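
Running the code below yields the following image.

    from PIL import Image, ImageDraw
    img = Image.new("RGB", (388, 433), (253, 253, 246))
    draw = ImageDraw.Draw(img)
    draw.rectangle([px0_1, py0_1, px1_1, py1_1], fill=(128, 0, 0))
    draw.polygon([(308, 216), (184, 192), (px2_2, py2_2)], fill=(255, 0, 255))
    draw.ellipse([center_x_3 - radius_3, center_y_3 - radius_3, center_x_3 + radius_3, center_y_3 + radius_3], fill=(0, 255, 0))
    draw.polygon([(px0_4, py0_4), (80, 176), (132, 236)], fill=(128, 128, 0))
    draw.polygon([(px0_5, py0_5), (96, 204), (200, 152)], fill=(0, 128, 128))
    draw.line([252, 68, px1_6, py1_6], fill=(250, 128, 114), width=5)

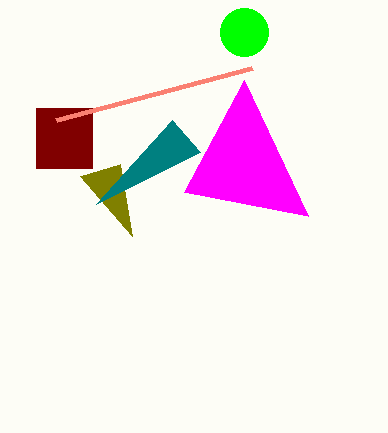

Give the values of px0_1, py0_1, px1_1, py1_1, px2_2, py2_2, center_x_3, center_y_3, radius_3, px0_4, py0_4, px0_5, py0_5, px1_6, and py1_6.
px0_1 = 36; py0_1 = 108; px1_1 = 92; py1_1 = 168; px2_2 = 244; py2_2 = 80; center_x_3 = 244; center_y_3 = 32; radius_3 = 24; px0_4 = 120; py0_4 = 164; px0_5 = 172; py0_5 = 120; px1_6 = 56; py1_6 = 120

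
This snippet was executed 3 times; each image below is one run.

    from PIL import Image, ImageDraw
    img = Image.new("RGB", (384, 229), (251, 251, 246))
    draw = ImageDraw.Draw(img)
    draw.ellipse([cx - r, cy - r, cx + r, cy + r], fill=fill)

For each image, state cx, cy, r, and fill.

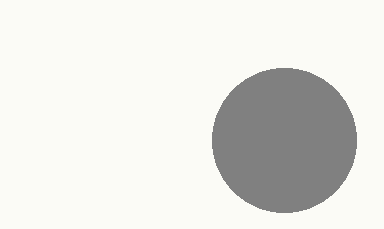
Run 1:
cx = 284, cy = 140, r = 72, fill = 'gray'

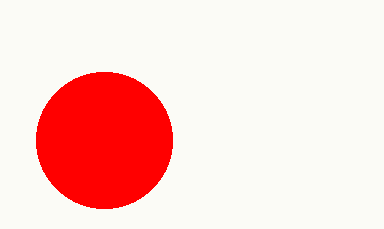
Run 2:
cx = 104
cy = 140
r = 68
fill = 'red'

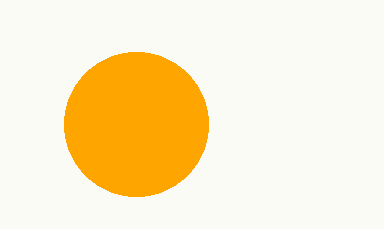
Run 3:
cx = 136, cy = 124, r = 72, fill = 'orange'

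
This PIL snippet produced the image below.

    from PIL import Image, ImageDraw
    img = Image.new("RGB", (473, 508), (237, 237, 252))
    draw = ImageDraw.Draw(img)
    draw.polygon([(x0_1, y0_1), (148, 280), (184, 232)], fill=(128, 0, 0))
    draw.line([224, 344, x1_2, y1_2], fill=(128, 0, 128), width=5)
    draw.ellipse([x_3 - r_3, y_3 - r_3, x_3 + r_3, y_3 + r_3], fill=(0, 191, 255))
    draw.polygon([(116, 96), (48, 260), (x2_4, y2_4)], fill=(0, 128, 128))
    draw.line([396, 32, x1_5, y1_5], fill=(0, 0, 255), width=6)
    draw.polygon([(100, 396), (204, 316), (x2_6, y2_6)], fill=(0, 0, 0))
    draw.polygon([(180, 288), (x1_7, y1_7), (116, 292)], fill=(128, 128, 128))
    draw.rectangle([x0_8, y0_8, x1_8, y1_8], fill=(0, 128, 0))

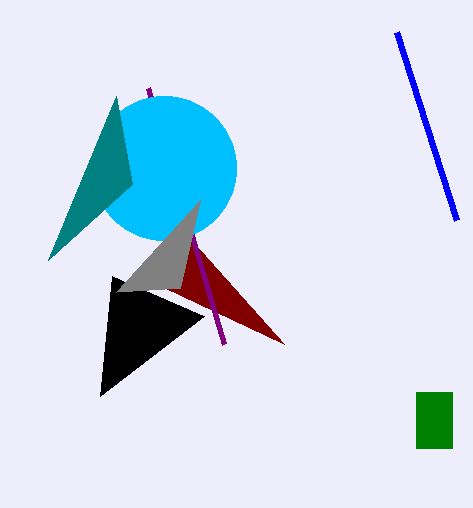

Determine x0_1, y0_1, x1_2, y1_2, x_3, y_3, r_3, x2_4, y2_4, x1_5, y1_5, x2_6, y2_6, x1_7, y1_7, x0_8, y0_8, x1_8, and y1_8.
x0_1 = 284
y0_1 = 344
x1_2 = 148
y1_2 = 88
x_3 = 164
y_3 = 168
r_3 = 72
x2_4 = 132
y2_4 = 184
x1_5 = 456
y1_5 = 220
x2_6 = 112
y2_6 = 276
x1_7 = 200
y1_7 = 200
x0_8 = 416
y0_8 = 392
x1_8 = 452
y1_8 = 448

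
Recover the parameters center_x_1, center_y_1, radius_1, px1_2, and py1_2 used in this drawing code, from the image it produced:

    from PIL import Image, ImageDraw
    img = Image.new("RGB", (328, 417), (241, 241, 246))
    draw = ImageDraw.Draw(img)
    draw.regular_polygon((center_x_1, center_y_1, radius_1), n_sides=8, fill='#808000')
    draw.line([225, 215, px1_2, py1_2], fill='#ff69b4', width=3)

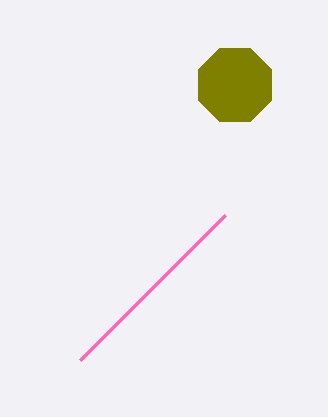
center_x_1 = 235; center_y_1 = 85; radius_1 = 40; px1_2 = 80; py1_2 = 360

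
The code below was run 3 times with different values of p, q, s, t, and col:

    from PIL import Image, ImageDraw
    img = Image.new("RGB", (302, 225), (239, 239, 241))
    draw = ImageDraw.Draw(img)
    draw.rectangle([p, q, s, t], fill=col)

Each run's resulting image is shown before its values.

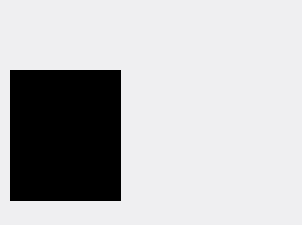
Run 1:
p = 10
q = 70
s = 120
t = 200
col = 'black'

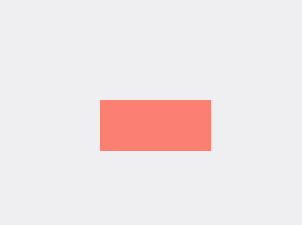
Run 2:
p = 100, q = 100, s = 210, t = 150, col = 'salmon'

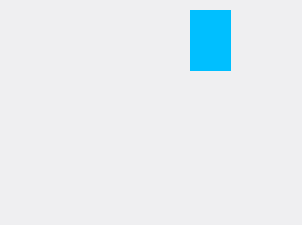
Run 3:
p = 190
q = 10
s = 230
t = 70
col = 'deepskyblue'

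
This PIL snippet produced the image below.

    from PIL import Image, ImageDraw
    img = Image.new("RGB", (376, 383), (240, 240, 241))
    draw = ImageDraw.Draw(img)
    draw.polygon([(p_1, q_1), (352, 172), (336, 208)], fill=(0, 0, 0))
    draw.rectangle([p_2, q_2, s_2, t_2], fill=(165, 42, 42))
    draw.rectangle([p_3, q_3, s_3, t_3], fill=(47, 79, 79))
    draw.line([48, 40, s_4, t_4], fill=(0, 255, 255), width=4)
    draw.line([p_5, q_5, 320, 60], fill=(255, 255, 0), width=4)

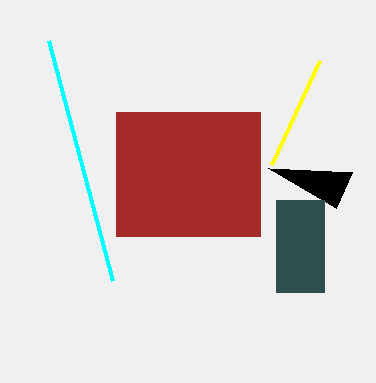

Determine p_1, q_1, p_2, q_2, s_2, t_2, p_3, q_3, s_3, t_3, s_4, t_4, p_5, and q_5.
p_1 = 268, q_1 = 168, p_2 = 116, q_2 = 112, s_2 = 260, t_2 = 236, p_3 = 276, q_3 = 200, s_3 = 324, t_3 = 292, s_4 = 112, t_4 = 280, p_5 = 272, q_5 = 164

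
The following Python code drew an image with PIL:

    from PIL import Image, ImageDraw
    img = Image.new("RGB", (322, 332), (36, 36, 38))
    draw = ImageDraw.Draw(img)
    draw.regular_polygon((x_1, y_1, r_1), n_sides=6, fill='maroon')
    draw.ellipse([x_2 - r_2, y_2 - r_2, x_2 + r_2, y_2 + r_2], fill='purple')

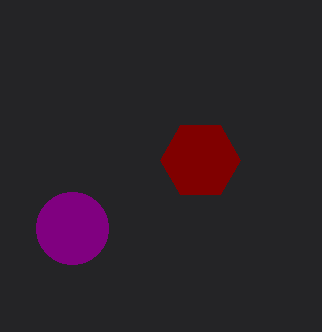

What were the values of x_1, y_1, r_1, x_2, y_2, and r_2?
x_1 = 200
y_1 = 160
r_1 = 40
x_2 = 72
y_2 = 228
r_2 = 36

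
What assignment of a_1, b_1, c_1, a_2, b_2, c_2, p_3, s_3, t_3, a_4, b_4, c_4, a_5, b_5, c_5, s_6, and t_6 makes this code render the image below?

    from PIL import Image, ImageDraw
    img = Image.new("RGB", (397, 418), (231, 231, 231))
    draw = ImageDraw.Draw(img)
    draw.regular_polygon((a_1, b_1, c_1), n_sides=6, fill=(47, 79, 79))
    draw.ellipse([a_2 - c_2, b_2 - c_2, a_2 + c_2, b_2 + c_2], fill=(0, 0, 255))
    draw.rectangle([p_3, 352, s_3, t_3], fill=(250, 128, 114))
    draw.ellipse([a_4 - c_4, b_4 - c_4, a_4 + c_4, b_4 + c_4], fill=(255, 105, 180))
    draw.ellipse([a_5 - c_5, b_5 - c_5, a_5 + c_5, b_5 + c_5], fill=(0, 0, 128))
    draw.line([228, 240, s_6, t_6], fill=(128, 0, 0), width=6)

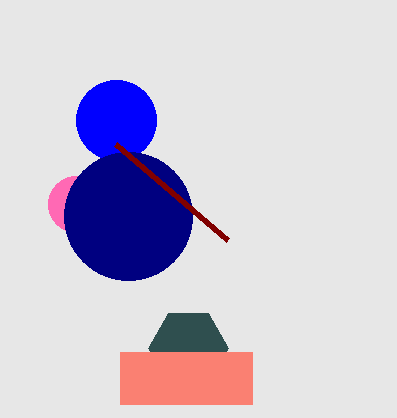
a_1 = 188, b_1 = 348, c_1 = 40, a_2 = 116, b_2 = 120, c_2 = 40, p_3 = 120, s_3 = 252, t_3 = 404, a_4 = 76, b_4 = 204, c_4 = 28, a_5 = 128, b_5 = 216, c_5 = 64, s_6 = 116, t_6 = 144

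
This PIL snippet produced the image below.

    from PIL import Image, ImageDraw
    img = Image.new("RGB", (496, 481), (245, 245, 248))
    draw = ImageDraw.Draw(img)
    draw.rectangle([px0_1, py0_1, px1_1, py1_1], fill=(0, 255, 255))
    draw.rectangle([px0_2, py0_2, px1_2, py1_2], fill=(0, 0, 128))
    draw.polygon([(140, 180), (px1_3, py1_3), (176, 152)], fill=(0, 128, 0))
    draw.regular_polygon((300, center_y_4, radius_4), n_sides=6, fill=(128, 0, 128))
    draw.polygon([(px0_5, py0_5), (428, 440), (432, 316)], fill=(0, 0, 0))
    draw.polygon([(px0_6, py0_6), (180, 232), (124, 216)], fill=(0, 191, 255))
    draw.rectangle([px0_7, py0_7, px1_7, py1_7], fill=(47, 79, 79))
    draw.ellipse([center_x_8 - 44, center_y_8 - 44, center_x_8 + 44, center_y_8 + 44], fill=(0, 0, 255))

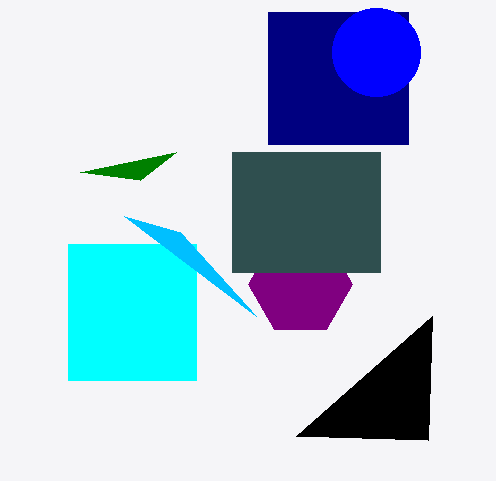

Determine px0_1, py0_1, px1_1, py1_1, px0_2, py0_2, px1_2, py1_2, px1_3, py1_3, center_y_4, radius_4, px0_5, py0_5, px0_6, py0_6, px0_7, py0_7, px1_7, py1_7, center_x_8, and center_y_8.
px0_1 = 68
py0_1 = 244
px1_1 = 196
py1_1 = 380
px0_2 = 268
py0_2 = 12
px1_2 = 408
py1_2 = 144
px1_3 = 80
py1_3 = 172
center_y_4 = 284
radius_4 = 52
px0_5 = 296
py0_5 = 436
px0_6 = 256
py0_6 = 316
px0_7 = 232
py0_7 = 152
px1_7 = 380
py1_7 = 272
center_x_8 = 376
center_y_8 = 52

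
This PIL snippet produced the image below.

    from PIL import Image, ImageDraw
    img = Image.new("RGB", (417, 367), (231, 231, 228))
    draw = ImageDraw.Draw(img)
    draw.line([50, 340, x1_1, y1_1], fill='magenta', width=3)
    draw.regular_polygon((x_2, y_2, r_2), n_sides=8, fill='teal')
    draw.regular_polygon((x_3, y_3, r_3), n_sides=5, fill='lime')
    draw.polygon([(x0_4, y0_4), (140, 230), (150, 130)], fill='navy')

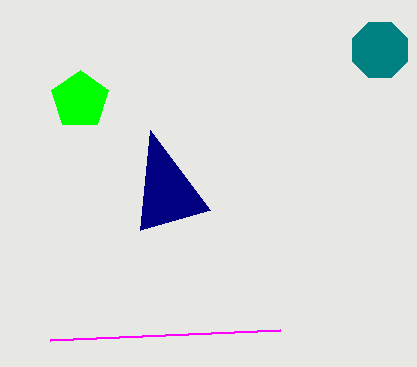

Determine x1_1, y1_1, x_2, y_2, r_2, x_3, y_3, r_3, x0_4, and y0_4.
x1_1 = 280, y1_1 = 330, x_2 = 380, y_2 = 50, r_2 = 30, x_3 = 80, y_3 = 100, r_3 = 30, x0_4 = 210, y0_4 = 210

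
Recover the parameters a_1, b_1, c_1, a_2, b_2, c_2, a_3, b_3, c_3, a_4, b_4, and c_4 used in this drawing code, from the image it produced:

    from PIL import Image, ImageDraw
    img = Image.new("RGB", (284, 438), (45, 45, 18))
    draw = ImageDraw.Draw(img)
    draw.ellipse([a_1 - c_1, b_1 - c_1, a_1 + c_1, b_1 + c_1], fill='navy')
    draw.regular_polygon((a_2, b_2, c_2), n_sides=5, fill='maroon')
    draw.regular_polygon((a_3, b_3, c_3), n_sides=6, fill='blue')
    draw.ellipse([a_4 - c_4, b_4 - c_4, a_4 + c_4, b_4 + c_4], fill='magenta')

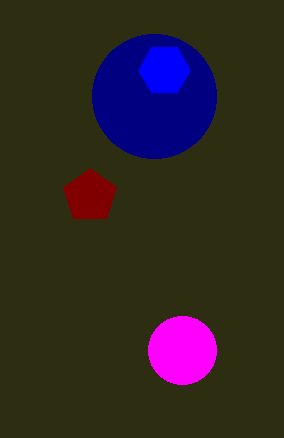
a_1 = 154, b_1 = 96, c_1 = 62, a_2 = 90, b_2 = 196, c_2 = 28, a_3 = 164, b_3 = 70, c_3 = 26, a_4 = 182, b_4 = 350, c_4 = 34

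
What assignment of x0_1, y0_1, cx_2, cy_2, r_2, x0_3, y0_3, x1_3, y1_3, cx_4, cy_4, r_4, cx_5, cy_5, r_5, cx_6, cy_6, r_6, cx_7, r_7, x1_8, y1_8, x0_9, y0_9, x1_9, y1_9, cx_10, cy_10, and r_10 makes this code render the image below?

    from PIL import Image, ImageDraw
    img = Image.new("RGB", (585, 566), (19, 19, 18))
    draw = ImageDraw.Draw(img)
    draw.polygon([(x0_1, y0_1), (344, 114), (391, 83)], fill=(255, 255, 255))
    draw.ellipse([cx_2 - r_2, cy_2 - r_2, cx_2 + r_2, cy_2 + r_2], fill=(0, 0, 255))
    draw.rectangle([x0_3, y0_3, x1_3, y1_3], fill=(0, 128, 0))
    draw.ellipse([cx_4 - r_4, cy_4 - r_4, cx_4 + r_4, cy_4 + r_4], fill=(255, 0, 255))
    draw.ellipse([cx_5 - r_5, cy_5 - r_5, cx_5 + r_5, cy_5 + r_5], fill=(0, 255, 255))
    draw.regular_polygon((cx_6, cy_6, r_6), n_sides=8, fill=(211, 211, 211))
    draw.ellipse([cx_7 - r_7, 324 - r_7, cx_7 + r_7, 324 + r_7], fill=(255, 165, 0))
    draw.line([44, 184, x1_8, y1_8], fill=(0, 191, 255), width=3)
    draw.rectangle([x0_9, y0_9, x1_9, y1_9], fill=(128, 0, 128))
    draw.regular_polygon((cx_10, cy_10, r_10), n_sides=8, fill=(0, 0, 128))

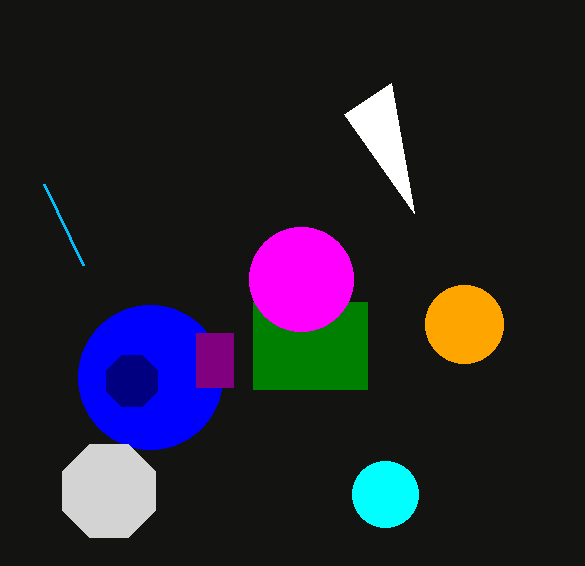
x0_1 = 414, y0_1 = 213, cx_2 = 150, cy_2 = 377, r_2 = 72, x0_3 = 253, y0_3 = 302, x1_3 = 367, y1_3 = 389, cx_4 = 301, cy_4 = 279, r_4 = 52, cx_5 = 385, cy_5 = 494, r_5 = 33, cx_6 = 109, cy_6 = 491, r_6 = 50, cx_7 = 464, r_7 = 39, x1_8 = 83, y1_8 = 265, x0_9 = 196, y0_9 = 333, x1_9 = 233, y1_9 = 387, cx_10 = 132, cy_10 = 381, r_10 = 28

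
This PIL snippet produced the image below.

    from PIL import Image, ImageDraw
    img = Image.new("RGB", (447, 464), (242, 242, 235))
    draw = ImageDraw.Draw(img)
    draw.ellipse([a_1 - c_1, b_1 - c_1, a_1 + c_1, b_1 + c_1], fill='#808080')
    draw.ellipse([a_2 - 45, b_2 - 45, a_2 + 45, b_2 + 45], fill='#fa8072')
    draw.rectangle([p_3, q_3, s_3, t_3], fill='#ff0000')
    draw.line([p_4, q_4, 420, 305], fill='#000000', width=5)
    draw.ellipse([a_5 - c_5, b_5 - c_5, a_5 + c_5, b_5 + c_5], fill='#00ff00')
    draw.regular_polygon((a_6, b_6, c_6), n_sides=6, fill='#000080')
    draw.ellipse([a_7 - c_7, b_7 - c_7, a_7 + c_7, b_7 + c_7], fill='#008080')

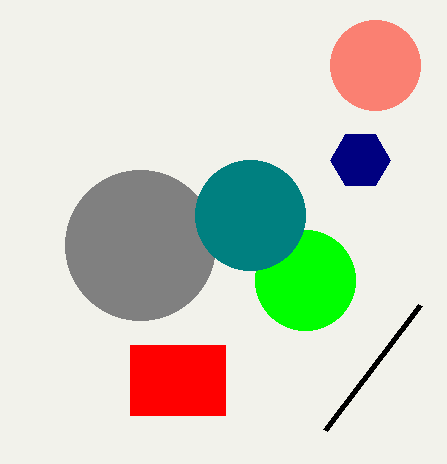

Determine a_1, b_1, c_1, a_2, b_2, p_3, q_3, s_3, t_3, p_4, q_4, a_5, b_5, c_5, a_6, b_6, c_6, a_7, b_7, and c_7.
a_1 = 140; b_1 = 245; c_1 = 75; a_2 = 375; b_2 = 65; p_3 = 130; q_3 = 345; s_3 = 225; t_3 = 415; p_4 = 325; q_4 = 430; a_5 = 305; b_5 = 280; c_5 = 50; a_6 = 360; b_6 = 160; c_6 = 30; a_7 = 250; b_7 = 215; c_7 = 55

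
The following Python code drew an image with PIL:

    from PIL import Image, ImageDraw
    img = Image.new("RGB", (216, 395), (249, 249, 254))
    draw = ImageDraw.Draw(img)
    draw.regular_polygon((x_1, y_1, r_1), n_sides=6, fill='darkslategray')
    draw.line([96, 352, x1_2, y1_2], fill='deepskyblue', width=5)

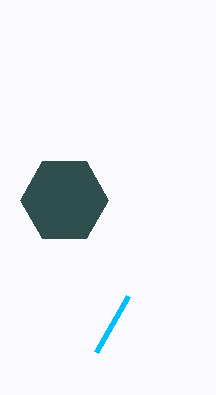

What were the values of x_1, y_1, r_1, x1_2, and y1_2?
x_1 = 64
y_1 = 200
r_1 = 44
x1_2 = 128
y1_2 = 296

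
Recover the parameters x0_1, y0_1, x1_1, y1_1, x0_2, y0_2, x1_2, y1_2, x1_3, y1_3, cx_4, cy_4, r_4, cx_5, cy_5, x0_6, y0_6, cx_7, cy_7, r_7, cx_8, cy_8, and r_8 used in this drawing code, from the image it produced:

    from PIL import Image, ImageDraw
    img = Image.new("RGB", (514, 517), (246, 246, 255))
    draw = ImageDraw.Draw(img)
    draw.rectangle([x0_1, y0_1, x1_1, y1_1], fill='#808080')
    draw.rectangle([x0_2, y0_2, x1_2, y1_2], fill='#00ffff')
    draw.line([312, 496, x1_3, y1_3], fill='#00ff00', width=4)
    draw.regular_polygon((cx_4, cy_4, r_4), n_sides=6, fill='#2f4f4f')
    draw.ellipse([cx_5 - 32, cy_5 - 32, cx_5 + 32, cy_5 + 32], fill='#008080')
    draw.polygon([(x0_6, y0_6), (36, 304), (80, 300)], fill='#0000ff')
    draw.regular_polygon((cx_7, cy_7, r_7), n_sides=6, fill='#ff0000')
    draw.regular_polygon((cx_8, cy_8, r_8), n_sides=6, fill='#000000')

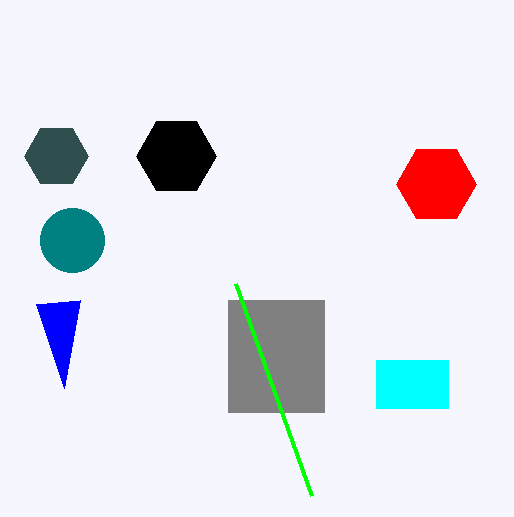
x0_1 = 228, y0_1 = 300, x1_1 = 324, y1_1 = 412, x0_2 = 376, y0_2 = 360, x1_2 = 448, y1_2 = 408, x1_3 = 236, y1_3 = 284, cx_4 = 56, cy_4 = 156, r_4 = 32, cx_5 = 72, cy_5 = 240, x0_6 = 64, y0_6 = 388, cx_7 = 436, cy_7 = 184, r_7 = 40, cx_8 = 176, cy_8 = 156, r_8 = 40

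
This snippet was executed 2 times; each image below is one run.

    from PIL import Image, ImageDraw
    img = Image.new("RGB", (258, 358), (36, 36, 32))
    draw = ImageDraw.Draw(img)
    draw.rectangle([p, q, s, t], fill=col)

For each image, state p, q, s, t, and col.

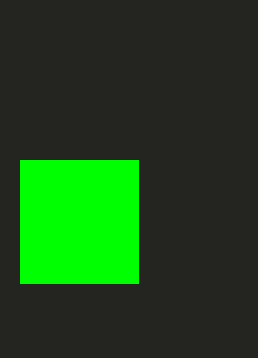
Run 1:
p = 20
q = 160
s = 138
t = 283
col = 'lime'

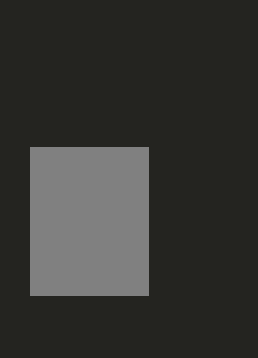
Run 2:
p = 30; q = 147; s = 148; t = 295; col = 'gray'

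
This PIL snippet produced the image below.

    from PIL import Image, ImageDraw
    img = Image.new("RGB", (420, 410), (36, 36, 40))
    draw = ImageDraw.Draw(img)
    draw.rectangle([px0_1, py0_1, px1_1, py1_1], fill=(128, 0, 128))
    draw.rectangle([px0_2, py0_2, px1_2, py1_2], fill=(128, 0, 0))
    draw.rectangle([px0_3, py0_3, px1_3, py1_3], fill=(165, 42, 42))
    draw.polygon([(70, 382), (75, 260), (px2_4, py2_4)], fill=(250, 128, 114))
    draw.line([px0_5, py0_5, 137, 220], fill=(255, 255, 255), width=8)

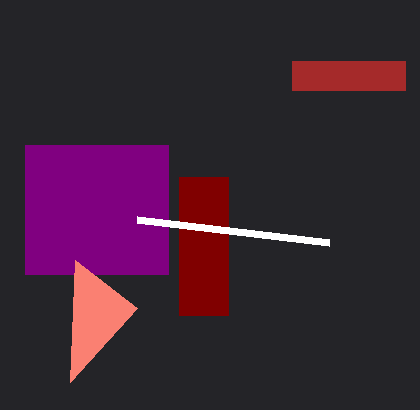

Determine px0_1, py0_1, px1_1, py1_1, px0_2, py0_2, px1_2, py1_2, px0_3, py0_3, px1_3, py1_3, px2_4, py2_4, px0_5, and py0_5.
px0_1 = 25; py0_1 = 145; px1_1 = 168; py1_1 = 274; px0_2 = 179; py0_2 = 177; px1_2 = 228; py1_2 = 315; px0_3 = 292; py0_3 = 61; px1_3 = 405; py1_3 = 90; px2_4 = 137; py2_4 = 308; px0_5 = 329; py0_5 = 243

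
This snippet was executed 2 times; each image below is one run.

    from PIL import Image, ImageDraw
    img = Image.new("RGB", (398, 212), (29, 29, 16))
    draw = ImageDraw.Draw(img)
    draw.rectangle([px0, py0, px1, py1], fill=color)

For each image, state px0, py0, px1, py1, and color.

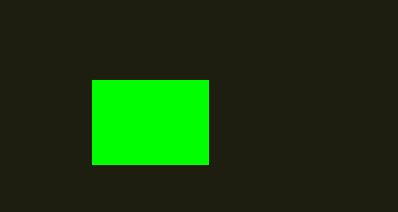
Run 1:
px0 = 92
py0 = 80
px1 = 208
py1 = 164
color = 'lime'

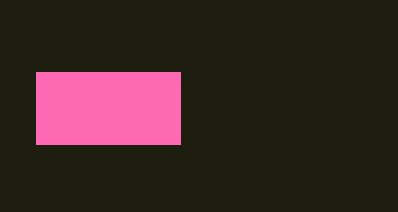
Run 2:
px0 = 36
py0 = 72
px1 = 180
py1 = 144
color = 'hotpink'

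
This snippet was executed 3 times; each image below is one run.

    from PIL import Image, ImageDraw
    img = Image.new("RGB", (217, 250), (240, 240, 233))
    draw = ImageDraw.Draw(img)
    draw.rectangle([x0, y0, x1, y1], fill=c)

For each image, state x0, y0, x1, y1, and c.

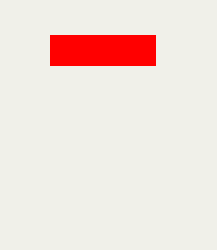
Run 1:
x0 = 50; y0 = 35; x1 = 155; y1 = 65; c = 'red'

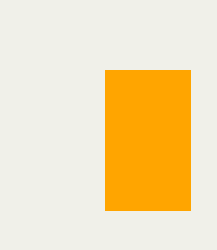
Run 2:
x0 = 105, y0 = 70, x1 = 190, y1 = 210, c = 'orange'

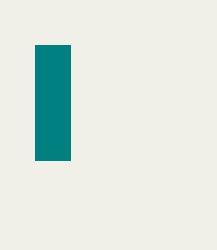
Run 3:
x0 = 35; y0 = 45; x1 = 70; y1 = 160; c = 'teal'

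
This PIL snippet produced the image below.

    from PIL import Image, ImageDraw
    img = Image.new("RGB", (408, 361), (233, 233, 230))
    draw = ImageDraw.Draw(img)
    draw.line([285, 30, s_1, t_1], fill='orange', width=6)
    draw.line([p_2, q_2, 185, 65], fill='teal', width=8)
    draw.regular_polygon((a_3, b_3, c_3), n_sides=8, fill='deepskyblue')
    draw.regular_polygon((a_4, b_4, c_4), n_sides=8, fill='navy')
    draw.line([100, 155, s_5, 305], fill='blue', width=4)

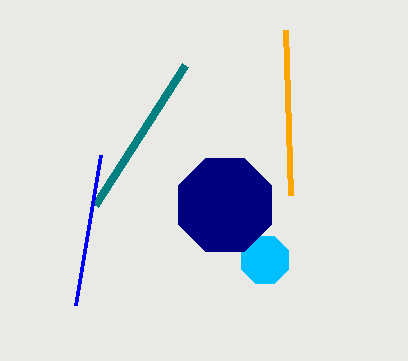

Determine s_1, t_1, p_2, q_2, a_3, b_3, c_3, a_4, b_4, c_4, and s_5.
s_1 = 290, t_1 = 195, p_2 = 95, q_2 = 205, a_3 = 265, b_3 = 260, c_3 = 25, a_4 = 225, b_4 = 205, c_4 = 50, s_5 = 75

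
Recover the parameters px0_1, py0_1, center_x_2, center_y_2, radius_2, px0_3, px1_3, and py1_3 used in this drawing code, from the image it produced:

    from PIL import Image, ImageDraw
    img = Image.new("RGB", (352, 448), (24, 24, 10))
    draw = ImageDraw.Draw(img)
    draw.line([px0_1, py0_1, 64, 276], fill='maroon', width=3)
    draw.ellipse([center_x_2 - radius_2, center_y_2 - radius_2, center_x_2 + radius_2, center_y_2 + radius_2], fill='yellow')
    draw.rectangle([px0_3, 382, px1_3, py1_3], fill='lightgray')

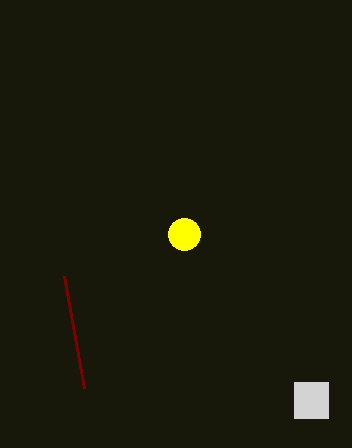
px0_1 = 84, py0_1 = 388, center_x_2 = 184, center_y_2 = 234, radius_2 = 16, px0_3 = 294, px1_3 = 328, py1_3 = 418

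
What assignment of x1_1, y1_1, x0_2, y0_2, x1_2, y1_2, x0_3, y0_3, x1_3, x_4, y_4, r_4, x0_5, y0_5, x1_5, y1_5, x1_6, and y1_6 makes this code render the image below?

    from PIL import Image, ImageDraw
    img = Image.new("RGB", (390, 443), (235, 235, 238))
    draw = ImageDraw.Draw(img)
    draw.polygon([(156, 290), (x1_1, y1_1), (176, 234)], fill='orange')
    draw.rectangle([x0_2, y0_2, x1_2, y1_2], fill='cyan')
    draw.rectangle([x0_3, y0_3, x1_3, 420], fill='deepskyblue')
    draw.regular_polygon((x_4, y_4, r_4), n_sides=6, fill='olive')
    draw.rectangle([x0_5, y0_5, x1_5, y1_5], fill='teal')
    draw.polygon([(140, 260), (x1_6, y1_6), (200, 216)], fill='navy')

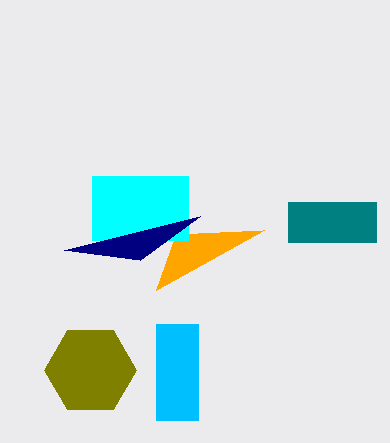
x1_1 = 264, y1_1 = 230, x0_2 = 92, y0_2 = 176, x1_2 = 188, y1_2 = 240, x0_3 = 156, y0_3 = 324, x1_3 = 198, x_4 = 90, y_4 = 370, r_4 = 46, x0_5 = 288, y0_5 = 202, x1_5 = 376, y1_5 = 242, x1_6 = 64, y1_6 = 250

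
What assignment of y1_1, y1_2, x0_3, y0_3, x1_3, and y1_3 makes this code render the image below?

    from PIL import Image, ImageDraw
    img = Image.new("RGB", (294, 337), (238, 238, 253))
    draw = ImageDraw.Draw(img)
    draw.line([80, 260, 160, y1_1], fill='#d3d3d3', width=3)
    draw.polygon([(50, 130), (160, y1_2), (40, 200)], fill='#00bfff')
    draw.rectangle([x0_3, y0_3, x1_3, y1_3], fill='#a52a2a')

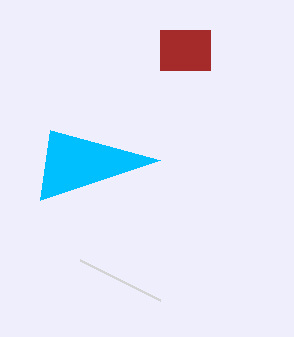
y1_1 = 300, y1_2 = 160, x0_3 = 160, y0_3 = 30, x1_3 = 210, y1_3 = 70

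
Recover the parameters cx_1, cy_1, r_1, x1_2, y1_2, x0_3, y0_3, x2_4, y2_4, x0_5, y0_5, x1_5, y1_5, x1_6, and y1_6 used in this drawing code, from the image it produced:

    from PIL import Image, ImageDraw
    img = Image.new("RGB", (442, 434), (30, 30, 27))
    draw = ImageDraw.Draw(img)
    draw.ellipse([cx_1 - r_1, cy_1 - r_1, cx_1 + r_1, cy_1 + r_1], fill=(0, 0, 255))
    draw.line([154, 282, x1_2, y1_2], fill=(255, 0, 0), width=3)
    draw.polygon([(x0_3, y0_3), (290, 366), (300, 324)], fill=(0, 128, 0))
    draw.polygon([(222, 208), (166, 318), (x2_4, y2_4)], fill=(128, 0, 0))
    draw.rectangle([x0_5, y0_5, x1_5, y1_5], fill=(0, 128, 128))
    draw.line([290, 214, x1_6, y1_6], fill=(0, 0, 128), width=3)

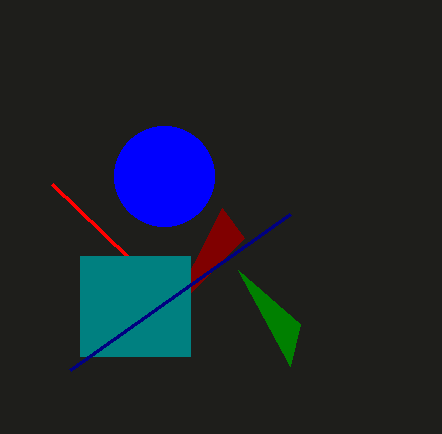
cx_1 = 164; cy_1 = 176; r_1 = 50; x1_2 = 52; y1_2 = 184; x0_3 = 238; y0_3 = 270; x2_4 = 244; y2_4 = 238; x0_5 = 80; y0_5 = 256; x1_5 = 190; y1_5 = 356; x1_6 = 70; y1_6 = 370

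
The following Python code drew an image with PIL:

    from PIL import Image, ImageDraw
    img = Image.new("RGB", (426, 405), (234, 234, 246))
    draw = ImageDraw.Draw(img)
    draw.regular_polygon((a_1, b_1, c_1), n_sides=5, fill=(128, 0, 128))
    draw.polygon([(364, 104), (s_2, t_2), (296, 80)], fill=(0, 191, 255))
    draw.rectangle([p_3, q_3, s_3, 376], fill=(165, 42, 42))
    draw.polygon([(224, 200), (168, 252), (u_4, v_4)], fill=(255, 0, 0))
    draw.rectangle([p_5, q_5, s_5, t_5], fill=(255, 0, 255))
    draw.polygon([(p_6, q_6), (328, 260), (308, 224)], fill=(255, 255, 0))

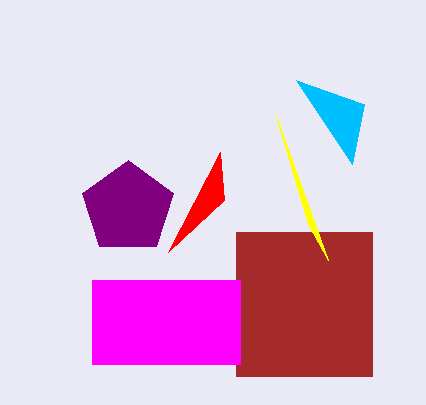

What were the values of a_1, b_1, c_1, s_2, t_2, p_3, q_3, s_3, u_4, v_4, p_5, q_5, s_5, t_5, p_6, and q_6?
a_1 = 128; b_1 = 208; c_1 = 48; s_2 = 352; t_2 = 164; p_3 = 236; q_3 = 232; s_3 = 372; u_4 = 220; v_4 = 152; p_5 = 92; q_5 = 280; s_5 = 240; t_5 = 364; p_6 = 276; q_6 = 116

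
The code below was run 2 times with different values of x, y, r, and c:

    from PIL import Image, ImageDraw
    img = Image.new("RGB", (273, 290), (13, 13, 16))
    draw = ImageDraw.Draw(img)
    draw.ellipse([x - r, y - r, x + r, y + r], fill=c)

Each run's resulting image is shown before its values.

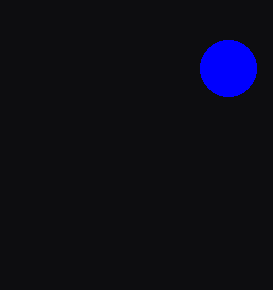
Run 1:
x = 228
y = 68
r = 28
c = 'blue'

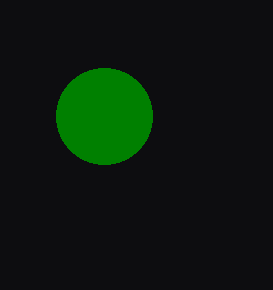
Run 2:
x = 104
y = 116
r = 48
c = 'green'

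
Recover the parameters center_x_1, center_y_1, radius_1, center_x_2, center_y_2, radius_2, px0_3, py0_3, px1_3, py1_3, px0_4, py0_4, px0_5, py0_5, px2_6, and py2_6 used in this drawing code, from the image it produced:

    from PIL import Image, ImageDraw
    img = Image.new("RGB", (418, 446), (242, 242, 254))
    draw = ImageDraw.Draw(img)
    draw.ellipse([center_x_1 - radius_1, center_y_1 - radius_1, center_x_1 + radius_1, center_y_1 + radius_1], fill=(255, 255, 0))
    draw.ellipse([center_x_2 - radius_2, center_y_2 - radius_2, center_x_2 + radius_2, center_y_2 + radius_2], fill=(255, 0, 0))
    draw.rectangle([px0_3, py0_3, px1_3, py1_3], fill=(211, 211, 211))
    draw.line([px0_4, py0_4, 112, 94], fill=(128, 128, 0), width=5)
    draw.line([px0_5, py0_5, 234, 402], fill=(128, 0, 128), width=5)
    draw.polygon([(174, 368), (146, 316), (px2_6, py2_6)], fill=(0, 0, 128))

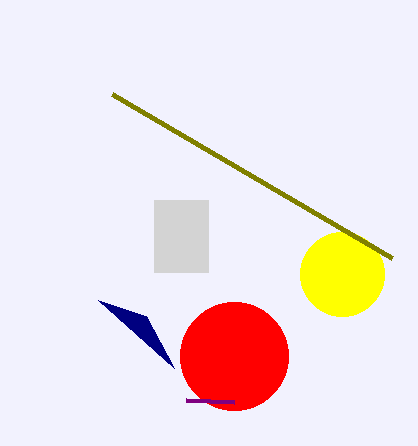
center_x_1 = 342, center_y_1 = 274, radius_1 = 42, center_x_2 = 234, center_y_2 = 356, radius_2 = 54, px0_3 = 154, py0_3 = 200, px1_3 = 208, py1_3 = 272, px0_4 = 392, py0_4 = 258, px0_5 = 186, py0_5 = 400, px2_6 = 98, py2_6 = 300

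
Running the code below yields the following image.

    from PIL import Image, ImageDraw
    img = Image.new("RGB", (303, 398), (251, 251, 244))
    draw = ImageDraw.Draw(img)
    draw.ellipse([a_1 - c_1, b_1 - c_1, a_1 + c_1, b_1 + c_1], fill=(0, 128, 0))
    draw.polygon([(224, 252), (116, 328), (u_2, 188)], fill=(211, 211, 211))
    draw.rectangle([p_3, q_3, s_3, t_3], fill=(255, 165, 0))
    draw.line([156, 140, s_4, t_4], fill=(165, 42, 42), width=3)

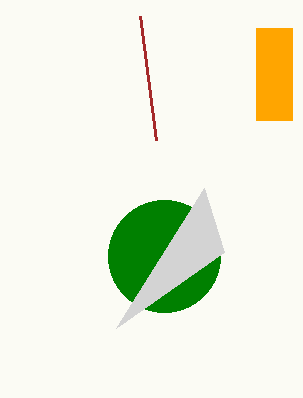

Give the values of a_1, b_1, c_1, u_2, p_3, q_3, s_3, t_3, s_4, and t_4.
a_1 = 164, b_1 = 256, c_1 = 56, u_2 = 204, p_3 = 256, q_3 = 28, s_3 = 292, t_3 = 120, s_4 = 140, t_4 = 16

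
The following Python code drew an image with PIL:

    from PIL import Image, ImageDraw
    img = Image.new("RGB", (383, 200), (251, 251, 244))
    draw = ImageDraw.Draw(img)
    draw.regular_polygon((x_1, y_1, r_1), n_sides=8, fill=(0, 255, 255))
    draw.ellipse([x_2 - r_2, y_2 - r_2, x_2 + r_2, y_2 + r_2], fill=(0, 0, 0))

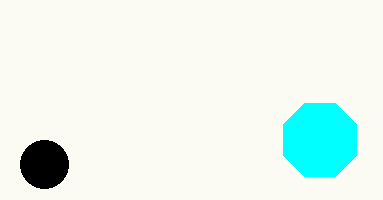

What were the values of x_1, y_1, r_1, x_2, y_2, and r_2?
x_1 = 320
y_1 = 140
r_1 = 40
x_2 = 44
y_2 = 164
r_2 = 24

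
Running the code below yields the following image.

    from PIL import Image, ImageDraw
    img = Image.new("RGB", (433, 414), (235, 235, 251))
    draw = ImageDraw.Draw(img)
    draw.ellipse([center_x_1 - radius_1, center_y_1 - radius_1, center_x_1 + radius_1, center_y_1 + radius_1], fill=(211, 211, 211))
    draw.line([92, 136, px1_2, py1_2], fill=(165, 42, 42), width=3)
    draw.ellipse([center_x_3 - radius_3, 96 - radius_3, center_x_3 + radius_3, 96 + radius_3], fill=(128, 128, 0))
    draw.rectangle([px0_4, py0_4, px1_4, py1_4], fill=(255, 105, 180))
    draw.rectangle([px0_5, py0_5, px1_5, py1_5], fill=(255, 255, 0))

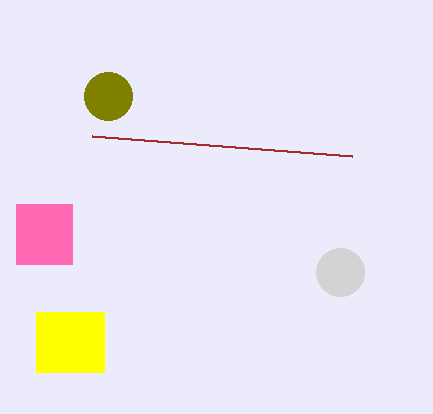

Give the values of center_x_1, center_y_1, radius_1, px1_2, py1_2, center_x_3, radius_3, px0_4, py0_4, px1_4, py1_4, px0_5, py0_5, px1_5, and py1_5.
center_x_1 = 340, center_y_1 = 272, radius_1 = 24, px1_2 = 352, py1_2 = 156, center_x_3 = 108, radius_3 = 24, px0_4 = 16, py0_4 = 204, px1_4 = 72, py1_4 = 264, px0_5 = 36, py0_5 = 312, px1_5 = 104, py1_5 = 372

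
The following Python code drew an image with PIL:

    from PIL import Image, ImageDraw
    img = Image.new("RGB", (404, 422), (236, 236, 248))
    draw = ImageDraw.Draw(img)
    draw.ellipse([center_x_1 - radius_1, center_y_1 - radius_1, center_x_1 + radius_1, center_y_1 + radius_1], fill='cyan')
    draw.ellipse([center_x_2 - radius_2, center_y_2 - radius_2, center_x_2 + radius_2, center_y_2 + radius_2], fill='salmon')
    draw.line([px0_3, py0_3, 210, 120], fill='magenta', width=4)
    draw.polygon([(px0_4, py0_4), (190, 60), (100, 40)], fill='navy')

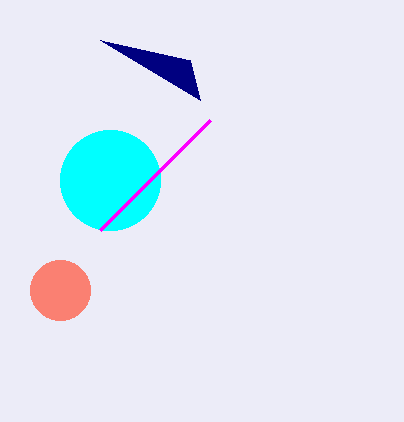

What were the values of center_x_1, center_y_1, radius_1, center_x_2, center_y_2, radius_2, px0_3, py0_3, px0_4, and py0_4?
center_x_1 = 110, center_y_1 = 180, radius_1 = 50, center_x_2 = 60, center_y_2 = 290, radius_2 = 30, px0_3 = 100, py0_3 = 230, px0_4 = 200, py0_4 = 100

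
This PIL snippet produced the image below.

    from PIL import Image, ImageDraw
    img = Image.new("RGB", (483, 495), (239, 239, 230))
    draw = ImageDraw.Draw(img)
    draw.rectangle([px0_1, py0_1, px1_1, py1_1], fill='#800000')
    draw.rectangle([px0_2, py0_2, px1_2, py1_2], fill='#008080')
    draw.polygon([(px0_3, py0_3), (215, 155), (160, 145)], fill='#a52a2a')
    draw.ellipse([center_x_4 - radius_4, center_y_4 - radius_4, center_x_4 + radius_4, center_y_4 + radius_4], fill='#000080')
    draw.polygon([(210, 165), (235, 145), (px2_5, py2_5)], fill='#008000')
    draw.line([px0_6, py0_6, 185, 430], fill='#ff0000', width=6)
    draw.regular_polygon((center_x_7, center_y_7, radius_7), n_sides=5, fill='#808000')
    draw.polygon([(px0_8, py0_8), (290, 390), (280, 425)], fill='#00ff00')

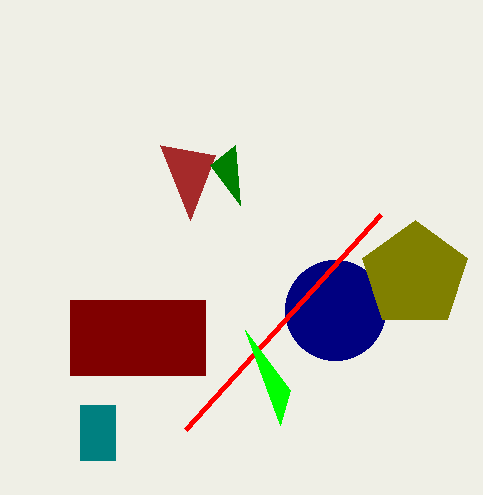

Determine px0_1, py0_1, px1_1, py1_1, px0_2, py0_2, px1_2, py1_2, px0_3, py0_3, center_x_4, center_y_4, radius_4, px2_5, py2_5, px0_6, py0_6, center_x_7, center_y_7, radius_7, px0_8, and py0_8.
px0_1 = 70; py0_1 = 300; px1_1 = 205; py1_1 = 375; px0_2 = 80; py0_2 = 405; px1_2 = 115; py1_2 = 460; px0_3 = 190; py0_3 = 220; center_x_4 = 335; center_y_4 = 310; radius_4 = 50; px2_5 = 240; py2_5 = 205; px0_6 = 380; py0_6 = 215; center_x_7 = 415; center_y_7 = 275; radius_7 = 55; px0_8 = 245; py0_8 = 330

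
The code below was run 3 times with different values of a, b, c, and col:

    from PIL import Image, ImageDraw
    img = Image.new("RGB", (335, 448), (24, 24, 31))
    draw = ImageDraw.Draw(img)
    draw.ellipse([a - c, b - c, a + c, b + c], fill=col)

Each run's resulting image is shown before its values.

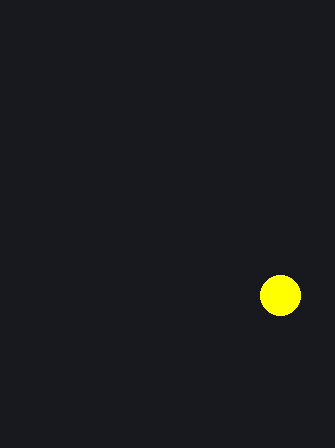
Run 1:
a = 280; b = 295; c = 20; col = 'yellow'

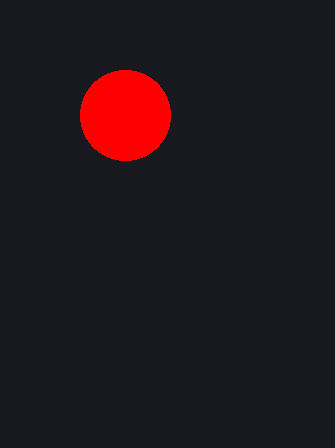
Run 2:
a = 125
b = 115
c = 45
col = 'red'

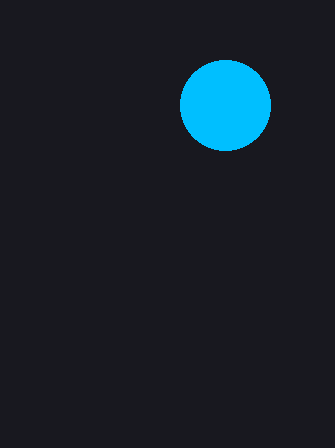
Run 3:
a = 225
b = 105
c = 45
col = 'deepskyblue'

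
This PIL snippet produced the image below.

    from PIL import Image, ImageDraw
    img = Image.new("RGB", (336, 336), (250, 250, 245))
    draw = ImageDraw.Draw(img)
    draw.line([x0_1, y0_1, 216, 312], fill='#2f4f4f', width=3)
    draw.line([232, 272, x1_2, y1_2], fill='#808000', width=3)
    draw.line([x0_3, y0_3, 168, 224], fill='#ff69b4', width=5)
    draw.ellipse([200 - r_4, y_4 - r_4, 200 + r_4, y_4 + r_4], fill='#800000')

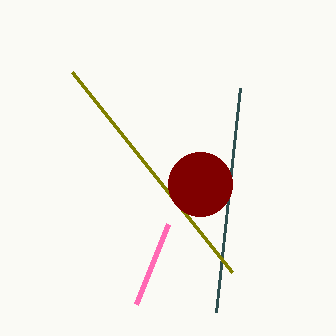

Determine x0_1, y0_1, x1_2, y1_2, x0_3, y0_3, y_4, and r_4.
x0_1 = 240; y0_1 = 88; x1_2 = 72; y1_2 = 72; x0_3 = 136; y0_3 = 304; y_4 = 184; r_4 = 32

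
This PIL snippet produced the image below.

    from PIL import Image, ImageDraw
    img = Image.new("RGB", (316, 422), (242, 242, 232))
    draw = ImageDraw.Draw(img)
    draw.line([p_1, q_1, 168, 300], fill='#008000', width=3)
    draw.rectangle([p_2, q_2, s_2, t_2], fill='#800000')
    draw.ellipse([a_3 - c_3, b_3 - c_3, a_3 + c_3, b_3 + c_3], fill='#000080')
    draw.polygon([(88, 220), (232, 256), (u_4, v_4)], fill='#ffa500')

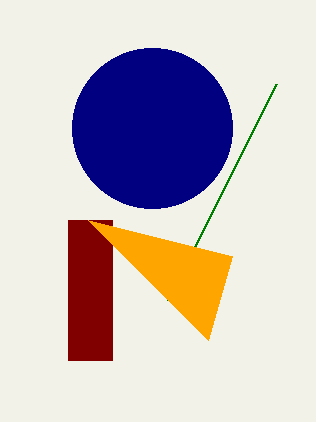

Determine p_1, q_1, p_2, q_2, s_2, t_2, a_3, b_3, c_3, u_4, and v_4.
p_1 = 276
q_1 = 84
p_2 = 68
q_2 = 220
s_2 = 112
t_2 = 360
a_3 = 152
b_3 = 128
c_3 = 80
u_4 = 208
v_4 = 340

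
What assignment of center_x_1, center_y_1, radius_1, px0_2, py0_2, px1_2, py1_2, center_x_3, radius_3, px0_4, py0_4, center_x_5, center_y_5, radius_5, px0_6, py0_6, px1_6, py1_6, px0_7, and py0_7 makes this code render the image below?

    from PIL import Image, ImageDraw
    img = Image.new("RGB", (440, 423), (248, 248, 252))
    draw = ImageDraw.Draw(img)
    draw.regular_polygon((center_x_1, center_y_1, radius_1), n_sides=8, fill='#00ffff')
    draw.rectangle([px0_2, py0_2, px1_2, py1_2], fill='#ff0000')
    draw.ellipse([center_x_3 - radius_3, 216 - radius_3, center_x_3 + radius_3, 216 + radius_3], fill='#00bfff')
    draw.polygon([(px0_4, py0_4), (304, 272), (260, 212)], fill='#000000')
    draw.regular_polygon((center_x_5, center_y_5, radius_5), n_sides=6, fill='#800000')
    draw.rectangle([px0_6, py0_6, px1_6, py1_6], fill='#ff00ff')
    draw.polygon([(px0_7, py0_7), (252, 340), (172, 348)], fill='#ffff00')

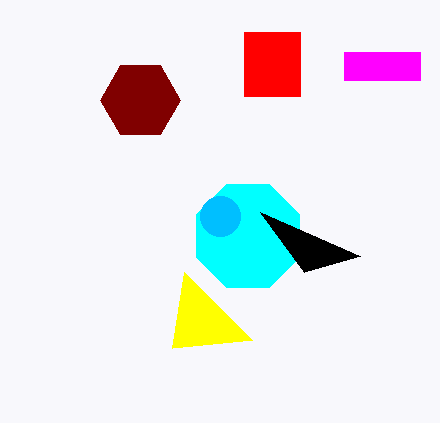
center_x_1 = 248, center_y_1 = 236, radius_1 = 56, px0_2 = 244, py0_2 = 32, px1_2 = 300, py1_2 = 96, center_x_3 = 220, radius_3 = 20, px0_4 = 360, py0_4 = 256, center_x_5 = 140, center_y_5 = 100, radius_5 = 40, px0_6 = 344, py0_6 = 52, px1_6 = 420, py1_6 = 80, px0_7 = 184, py0_7 = 272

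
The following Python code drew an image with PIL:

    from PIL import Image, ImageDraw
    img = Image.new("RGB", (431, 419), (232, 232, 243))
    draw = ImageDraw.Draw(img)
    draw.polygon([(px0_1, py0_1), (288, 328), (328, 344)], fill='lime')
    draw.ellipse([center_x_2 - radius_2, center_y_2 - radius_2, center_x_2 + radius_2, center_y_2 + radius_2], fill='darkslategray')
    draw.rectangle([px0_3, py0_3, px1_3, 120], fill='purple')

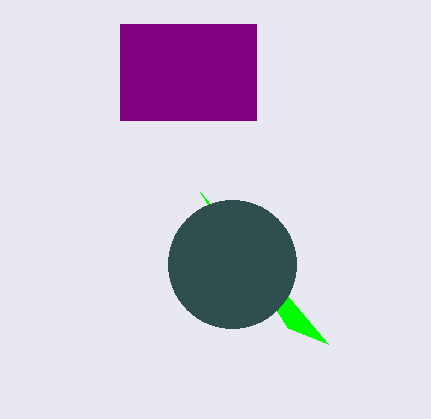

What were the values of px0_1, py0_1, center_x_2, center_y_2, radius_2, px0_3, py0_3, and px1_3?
px0_1 = 200, py0_1 = 192, center_x_2 = 232, center_y_2 = 264, radius_2 = 64, px0_3 = 120, py0_3 = 24, px1_3 = 256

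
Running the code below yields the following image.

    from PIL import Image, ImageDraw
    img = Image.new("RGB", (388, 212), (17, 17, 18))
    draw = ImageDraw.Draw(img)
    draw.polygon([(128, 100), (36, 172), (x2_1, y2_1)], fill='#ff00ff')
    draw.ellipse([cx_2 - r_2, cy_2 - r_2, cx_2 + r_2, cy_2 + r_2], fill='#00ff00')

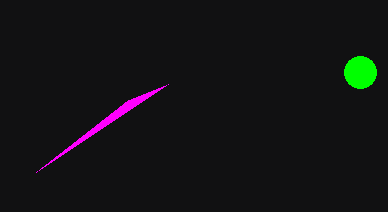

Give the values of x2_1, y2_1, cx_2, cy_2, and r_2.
x2_1 = 168, y2_1 = 84, cx_2 = 360, cy_2 = 72, r_2 = 16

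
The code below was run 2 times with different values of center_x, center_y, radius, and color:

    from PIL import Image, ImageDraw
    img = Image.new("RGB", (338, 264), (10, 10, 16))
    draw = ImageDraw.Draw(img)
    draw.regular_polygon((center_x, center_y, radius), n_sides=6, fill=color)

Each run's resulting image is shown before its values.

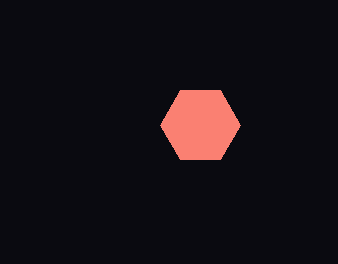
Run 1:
center_x = 200; center_y = 125; radius = 40; color = 'salmon'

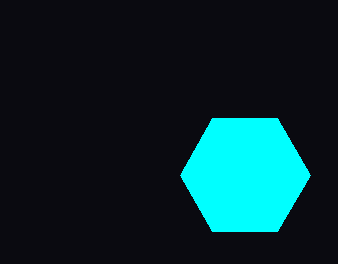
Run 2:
center_x = 245; center_y = 175; radius = 65; color = 'cyan'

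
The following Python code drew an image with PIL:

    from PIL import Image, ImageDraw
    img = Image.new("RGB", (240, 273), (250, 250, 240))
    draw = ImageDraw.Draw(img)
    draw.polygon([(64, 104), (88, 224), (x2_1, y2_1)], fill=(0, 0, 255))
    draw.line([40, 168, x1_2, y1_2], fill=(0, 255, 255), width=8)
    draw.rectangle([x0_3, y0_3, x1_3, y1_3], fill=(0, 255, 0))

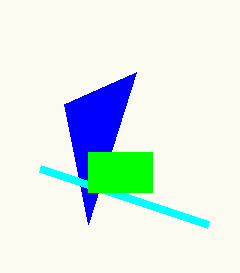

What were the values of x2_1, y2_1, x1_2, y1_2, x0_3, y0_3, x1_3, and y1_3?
x2_1 = 136; y2_1 = 72; x1_2 = 208; y1_2 = 224; x0_3 = 88; y0_3 = 152; x1_3 = 152; y1_3 = 192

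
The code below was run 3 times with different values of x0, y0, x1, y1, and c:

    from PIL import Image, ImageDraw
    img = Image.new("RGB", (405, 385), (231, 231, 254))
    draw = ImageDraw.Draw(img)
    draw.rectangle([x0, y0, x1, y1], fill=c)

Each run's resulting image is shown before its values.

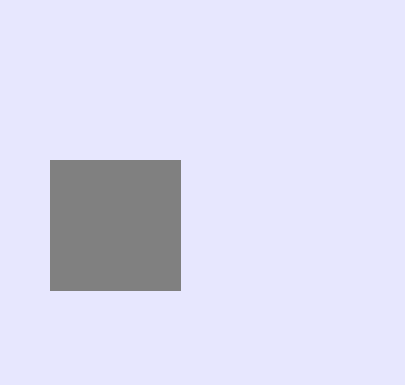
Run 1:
x0 = 50
y0 = 160
x1 = 180
y1 = 290
c = 'gray'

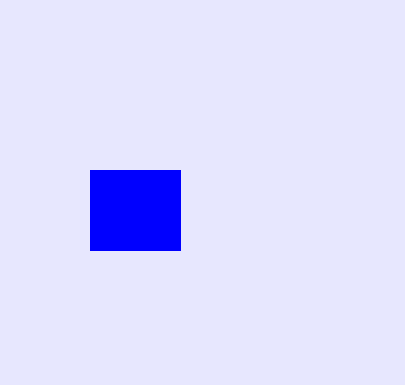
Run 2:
x0 = 90, y0 = 170, x1 = 180, y1 = 250, c = 'blue'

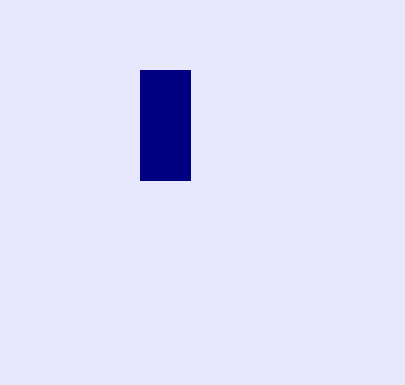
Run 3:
x0 = 140, y0 = 70, x1 = 190, y1 = 180, c = 'navy'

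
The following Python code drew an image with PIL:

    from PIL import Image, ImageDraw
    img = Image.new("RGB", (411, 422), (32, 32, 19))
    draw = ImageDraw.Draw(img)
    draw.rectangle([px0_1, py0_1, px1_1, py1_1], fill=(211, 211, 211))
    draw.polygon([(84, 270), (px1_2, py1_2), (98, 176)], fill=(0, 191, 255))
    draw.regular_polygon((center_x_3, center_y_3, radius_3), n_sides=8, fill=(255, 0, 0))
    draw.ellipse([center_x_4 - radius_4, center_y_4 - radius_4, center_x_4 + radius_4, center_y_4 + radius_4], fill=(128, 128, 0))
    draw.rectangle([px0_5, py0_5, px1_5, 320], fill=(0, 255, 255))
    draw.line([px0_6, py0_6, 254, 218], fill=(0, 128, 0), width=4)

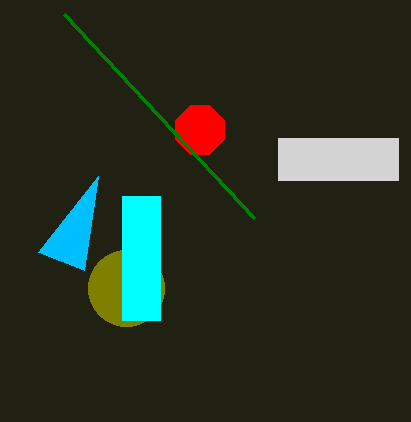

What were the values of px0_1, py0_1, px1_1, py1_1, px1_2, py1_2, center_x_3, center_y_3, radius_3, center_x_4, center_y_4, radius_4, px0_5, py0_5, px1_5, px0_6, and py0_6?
px0_1 = 278, py0_1 = 138, px1_1 = 398, py1_1 = 180, px1_2 = 38, py1_2 = 252, center_x_3 = 200, center_y_3 = 130, radius_3 = 26, center_x_4 = 126, center_y_4 = 288, radius_4 = 38, px0_5 = 122, py0_5 = 196, px1_5 = 160, px0_6 = 64, py0_6 = 14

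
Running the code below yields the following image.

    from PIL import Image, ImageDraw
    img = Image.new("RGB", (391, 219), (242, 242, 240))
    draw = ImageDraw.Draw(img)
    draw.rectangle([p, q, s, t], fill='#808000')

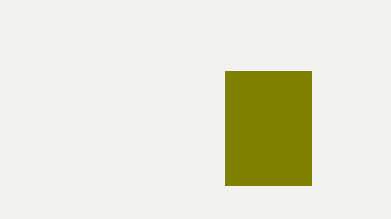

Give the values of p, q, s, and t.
p = 225
q = 71
s = 311
t = 185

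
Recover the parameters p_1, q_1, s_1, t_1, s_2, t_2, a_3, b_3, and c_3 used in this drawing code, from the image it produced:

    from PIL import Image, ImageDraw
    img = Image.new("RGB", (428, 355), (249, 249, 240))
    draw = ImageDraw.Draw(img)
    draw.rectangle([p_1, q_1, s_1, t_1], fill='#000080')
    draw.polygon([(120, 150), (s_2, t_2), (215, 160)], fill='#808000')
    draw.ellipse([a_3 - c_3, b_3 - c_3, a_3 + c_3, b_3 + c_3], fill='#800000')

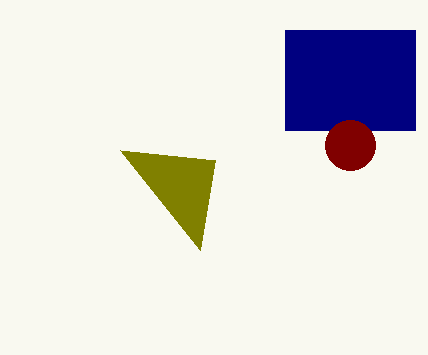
p_1 = 285, q_1 = 30, s_1 = 415, t_1 = 130, s_2 = 200, t_2 = 250, a_3 = 350, b_3 = 145, c_3 = 25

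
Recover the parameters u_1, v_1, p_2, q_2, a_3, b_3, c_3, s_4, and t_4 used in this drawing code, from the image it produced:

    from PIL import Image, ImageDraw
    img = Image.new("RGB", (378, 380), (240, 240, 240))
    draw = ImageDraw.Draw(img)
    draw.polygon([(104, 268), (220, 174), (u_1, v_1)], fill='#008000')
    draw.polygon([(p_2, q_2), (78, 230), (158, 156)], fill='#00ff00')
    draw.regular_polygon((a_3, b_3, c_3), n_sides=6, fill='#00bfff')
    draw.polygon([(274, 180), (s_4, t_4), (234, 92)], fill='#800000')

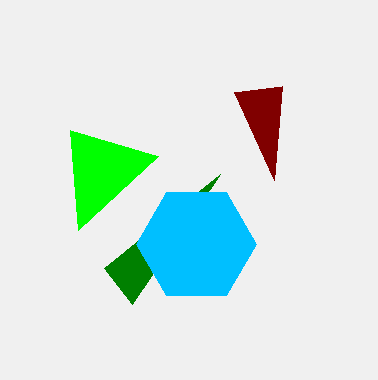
u_1 = 132, v_1 = 304, p_2 = 70, q_2 = 130, a_3 = 196, b_3 = 244, c_3 = 60, s_4 = 282, t_4 = 86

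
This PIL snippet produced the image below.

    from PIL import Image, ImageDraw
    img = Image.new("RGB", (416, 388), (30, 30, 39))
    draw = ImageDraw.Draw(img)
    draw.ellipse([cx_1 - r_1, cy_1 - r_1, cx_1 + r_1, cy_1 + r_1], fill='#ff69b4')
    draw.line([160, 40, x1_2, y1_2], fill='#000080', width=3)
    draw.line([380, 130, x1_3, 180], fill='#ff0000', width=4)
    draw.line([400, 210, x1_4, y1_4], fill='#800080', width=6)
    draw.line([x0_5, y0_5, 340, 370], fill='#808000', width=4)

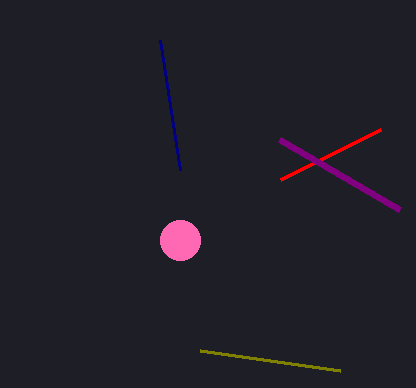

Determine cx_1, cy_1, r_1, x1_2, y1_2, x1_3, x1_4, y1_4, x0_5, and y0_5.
cx_1 = 180; cy_1 = 240; r_1 = 20; x1_2 = 180; y1_2 = 170; x1_3 = 280; x1_4 = 280; y1_4 = 140; x0_5 = 200; y0_5 = 350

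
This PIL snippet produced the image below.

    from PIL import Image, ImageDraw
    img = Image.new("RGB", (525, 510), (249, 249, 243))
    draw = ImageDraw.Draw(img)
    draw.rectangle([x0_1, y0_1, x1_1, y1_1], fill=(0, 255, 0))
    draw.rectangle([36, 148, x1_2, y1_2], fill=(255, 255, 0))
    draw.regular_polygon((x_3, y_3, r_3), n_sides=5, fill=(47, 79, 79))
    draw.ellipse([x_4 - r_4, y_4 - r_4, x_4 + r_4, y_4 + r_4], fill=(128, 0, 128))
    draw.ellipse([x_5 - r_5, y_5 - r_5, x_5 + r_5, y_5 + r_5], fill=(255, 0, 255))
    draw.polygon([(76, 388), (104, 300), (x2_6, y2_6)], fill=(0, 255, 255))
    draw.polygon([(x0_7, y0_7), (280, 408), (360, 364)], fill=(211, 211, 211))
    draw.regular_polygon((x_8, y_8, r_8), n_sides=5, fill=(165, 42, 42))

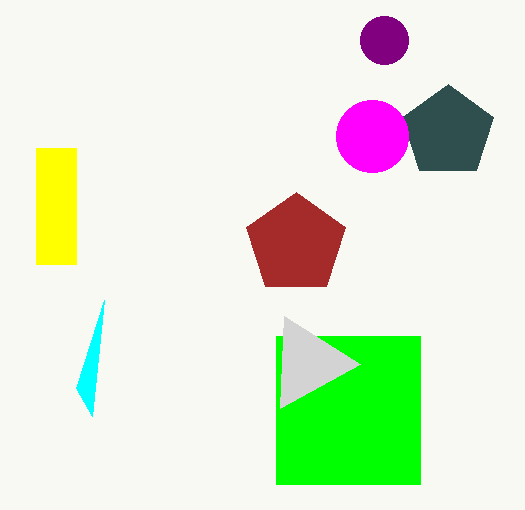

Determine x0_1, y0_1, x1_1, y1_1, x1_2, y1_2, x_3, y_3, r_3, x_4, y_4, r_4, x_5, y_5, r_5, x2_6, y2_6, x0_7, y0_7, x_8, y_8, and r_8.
x0_1 = 276, y0_1 = 336, x1_1 = 420, y1_1 = 484, x1_2 = 76, y1_2 = 264, x_3 = 448, y_3 = 132, r_3 = 48, x_4 = 384, y_4 = 40, r_4 = 24, x_5 = 372, y_5 = 136, r_5 = 36, x2_6 = 92, y2_6 = 416, x0_7 = 284, y0_7 = 316, x_8 = 296, y_8 = 244, r_8 = 52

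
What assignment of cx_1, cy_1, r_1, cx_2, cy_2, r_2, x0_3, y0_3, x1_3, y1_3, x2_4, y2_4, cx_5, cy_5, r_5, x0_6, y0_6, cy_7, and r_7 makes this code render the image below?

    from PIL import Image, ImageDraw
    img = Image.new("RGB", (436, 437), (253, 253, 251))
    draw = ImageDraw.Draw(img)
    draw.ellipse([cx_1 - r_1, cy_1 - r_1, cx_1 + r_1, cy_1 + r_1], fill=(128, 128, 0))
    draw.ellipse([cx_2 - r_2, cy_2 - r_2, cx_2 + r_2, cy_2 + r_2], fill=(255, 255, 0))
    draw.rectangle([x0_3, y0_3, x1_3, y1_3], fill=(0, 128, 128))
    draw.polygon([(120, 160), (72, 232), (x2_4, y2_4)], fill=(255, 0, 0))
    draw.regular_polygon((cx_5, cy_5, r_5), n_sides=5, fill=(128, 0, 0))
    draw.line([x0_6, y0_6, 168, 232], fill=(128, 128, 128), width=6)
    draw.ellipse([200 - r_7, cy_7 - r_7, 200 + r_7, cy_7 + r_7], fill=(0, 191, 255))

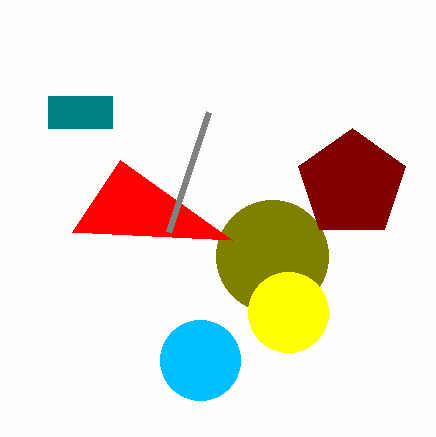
cx_1 = 272; cy_1 = 256; r_1 = 56; cx_2 = 288; cy_2 = 312; r_2 = 40; x0_3 = 48; y0_3 = 96; x1_3 = 112; y1_3 = 128; x2_4 = 232; y2_4 = 240; cx_5 = 352; cy_5 = 184; r_5 = 56; x0_6 = 208; y0_6 = 112; cy_7 = 360; r_7 = 40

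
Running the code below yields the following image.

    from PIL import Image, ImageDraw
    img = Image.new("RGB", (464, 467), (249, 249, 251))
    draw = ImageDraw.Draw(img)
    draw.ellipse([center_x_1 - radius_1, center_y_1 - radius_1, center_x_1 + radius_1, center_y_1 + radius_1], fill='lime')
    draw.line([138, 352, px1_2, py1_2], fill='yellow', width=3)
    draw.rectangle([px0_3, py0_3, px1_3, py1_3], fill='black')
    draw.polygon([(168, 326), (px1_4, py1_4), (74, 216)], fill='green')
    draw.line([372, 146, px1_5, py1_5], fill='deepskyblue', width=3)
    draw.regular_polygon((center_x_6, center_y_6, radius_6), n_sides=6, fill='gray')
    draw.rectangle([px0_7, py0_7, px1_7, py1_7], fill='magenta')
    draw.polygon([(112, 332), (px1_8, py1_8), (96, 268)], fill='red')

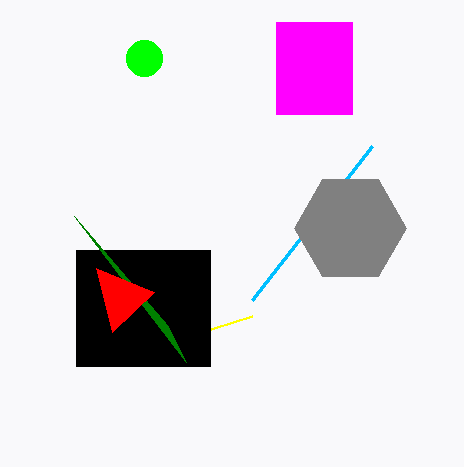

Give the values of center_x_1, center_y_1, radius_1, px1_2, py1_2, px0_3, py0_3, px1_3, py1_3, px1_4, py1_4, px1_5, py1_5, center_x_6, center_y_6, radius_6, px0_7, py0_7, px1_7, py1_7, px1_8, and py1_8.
center_x_1 = 144; center_y_1 = 58; radius_1 = 18; px1_2 = 252; py1_2 = 316; px0_3 = 76; py0_3 = 250; px1_3 = 210; py1_3 = 366; px1_4 = 186; py1_4 = 362; px1_5 = 252; py1_5 = 300; center_x_6 = 350; center_y_6 = 228; radius_6 = 56; px0_7 = 276; py0_7 = 22; px1_7 = 352; py1_7 = 114; px1_8 = 154; py1_8 = 292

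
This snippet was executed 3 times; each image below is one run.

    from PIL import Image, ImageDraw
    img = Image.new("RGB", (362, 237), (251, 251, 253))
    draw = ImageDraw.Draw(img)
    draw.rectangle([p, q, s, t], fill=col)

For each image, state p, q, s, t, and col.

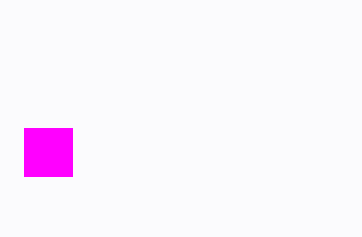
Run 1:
p = 24, q = 128, s = 72, t = 176, col = 'magenta'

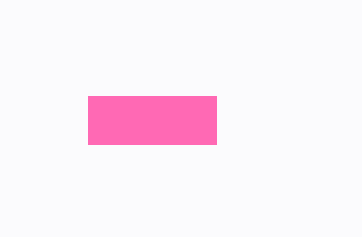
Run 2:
p = 88
q = 96
s = 216
t = 144
col = 'hotpink'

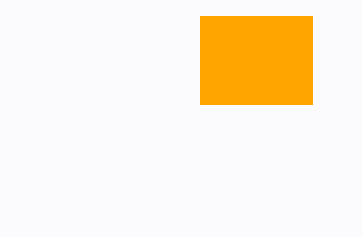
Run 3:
p = 200, q = 16, s = 312, t = 104, col = 'orange'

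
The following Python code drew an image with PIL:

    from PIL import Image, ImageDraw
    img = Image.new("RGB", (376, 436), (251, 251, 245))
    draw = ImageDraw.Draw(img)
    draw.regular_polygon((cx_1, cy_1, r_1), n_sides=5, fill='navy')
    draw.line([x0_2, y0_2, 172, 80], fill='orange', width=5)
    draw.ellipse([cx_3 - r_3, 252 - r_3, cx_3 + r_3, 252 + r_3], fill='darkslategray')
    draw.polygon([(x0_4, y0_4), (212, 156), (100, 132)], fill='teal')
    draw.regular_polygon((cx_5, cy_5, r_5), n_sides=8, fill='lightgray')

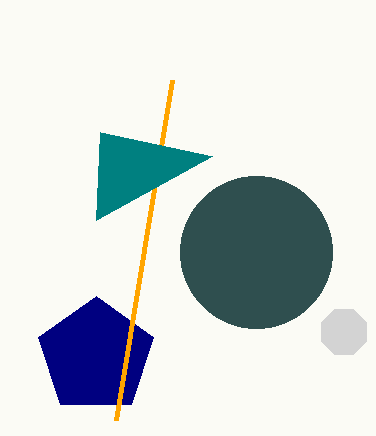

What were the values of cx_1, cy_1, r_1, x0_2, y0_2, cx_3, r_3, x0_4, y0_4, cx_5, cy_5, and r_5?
cx_1 = 96, cy_1 = 356, r_1 = 60, x0_2 = 116, y0_2 = 420, cx_3 = 256, r_3 = 76, x0_4 = 96, y0_4 = 220, cx_5 = 344, cy_5 = 332, r_5 = 24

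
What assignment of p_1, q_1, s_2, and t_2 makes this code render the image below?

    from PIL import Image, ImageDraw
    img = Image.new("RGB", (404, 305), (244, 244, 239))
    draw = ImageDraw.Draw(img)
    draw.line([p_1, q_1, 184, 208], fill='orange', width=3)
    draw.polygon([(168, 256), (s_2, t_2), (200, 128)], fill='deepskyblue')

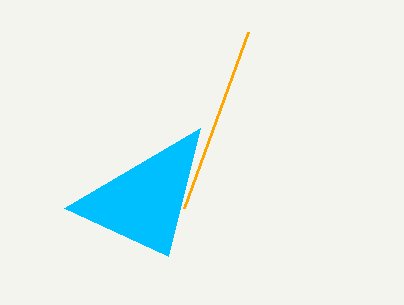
p_1 = 248, q_1 = 32, s_2 = 64, t_2 = 208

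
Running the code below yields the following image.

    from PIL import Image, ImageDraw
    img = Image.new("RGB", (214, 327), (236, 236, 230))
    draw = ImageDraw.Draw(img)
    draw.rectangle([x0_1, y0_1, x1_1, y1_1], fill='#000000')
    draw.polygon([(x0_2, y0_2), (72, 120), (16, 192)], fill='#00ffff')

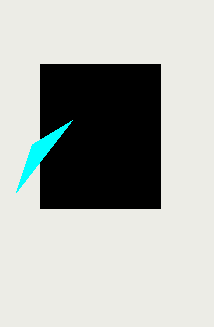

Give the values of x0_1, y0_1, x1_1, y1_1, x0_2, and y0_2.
x0_1 = 40; y0_1 = 64; x1_1 = 160; y1_1 = 208; x0_2 = 32; y0_2 = 144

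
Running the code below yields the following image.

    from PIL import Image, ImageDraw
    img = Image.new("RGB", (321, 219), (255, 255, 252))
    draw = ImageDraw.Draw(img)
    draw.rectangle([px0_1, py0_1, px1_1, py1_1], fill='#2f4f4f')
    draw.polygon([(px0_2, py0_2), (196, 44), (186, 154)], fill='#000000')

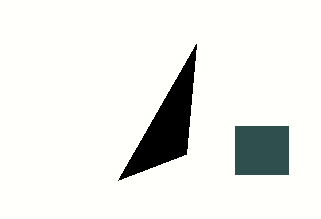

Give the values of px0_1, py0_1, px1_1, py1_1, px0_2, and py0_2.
px0_1 = 235; py0_1 = 126; px1_1 = 288; py1_1 = 174; px0_2 = 118; py0_2 = 180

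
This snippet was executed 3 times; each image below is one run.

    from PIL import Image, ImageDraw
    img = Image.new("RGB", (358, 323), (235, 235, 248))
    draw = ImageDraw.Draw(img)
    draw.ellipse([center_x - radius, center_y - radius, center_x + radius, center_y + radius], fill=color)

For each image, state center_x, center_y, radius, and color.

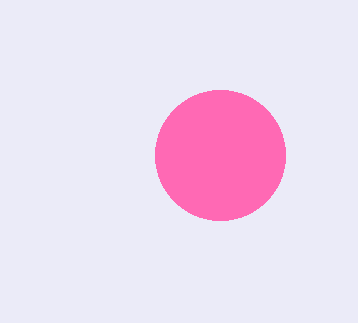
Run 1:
center_x = 220
center_y = 155
radius = 65
color = 'hotpink'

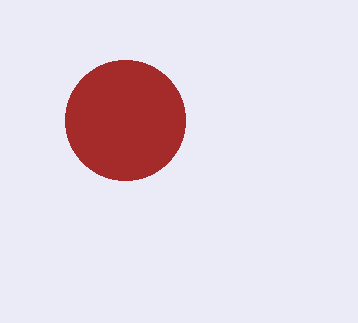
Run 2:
center_x = 125
center_y = 120
radius = 60
color = 'brown'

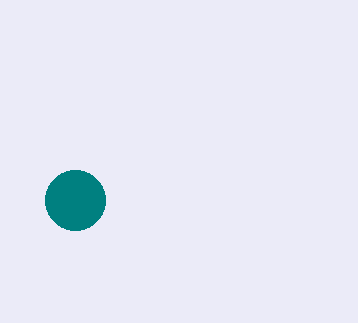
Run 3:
center_x = 75, center_y = 200, radius = 30, color = 'teal'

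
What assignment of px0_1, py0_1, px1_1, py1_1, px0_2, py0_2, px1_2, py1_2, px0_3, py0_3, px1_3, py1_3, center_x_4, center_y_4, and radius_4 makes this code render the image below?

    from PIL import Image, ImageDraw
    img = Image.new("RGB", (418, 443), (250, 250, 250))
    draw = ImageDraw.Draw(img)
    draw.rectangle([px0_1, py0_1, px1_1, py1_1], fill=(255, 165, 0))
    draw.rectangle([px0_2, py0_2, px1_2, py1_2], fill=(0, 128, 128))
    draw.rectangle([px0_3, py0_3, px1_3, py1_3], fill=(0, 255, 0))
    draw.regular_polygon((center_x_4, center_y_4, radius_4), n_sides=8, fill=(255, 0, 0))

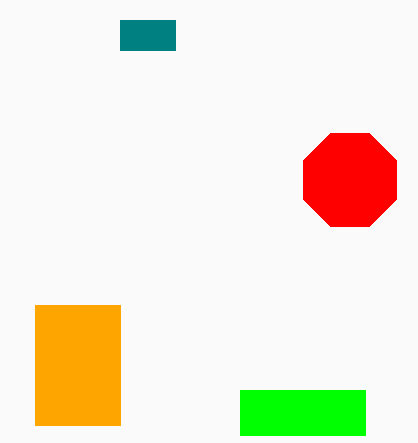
px0_1 = 35, py0_1 = 305, px1_1 = 120, py1_1 = 425, px0_2 = 120, py0_2 = 20, px1_2 = 175, py1_2 = 50, px0_3 = 240, py0_3 = 390, px1_3 = 365, py1_3 = 435, center_x_4 = 350, center_y_4 = 180, radius_4 = 50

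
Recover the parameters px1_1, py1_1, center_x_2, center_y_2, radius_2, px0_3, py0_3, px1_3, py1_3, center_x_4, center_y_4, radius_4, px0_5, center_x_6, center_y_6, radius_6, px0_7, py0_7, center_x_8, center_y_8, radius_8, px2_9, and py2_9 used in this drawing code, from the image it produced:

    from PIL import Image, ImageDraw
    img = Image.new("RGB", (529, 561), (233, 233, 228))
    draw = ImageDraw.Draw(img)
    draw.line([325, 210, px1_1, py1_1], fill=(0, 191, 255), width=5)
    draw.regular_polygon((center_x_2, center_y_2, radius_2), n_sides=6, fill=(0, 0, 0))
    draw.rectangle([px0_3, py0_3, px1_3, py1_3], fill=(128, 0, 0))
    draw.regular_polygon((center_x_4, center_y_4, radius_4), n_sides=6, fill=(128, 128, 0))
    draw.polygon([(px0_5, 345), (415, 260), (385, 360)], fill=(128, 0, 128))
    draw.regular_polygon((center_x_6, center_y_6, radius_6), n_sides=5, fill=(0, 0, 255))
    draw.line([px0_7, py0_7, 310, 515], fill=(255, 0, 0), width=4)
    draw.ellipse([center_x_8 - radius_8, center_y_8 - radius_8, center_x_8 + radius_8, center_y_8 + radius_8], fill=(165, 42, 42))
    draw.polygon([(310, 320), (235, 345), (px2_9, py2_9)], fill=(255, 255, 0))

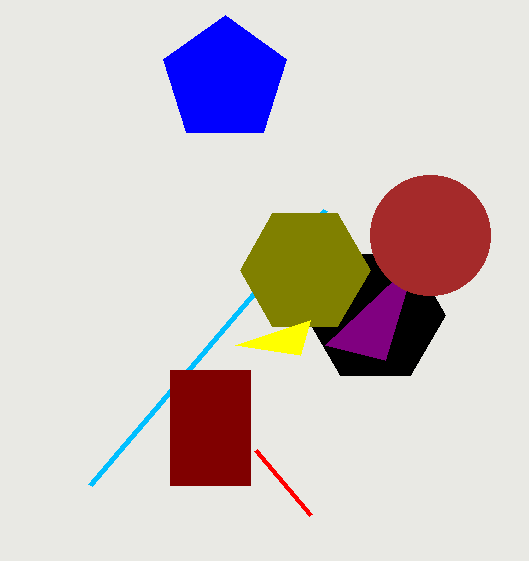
px1_1 = 90, py1_1 = 485, center_x_2 = 375, center_y_2 = 315, radius_2 = 70, px0_3 = 170, py0_3 = 370, px1_3 = 250, py1_3 = 485, center_x_4 = 305, center_y_4 = 270, radius_4 = 65, px0_5 = 325, center_x_6 = 225, center_y_6 = 80, radius_6 = 65, px0_7 = 255, py0_7 = 450, center_x_8 = 430, center_y_8 = 235, radius_8 = 60, px2_9 = 300, py2_9 = 355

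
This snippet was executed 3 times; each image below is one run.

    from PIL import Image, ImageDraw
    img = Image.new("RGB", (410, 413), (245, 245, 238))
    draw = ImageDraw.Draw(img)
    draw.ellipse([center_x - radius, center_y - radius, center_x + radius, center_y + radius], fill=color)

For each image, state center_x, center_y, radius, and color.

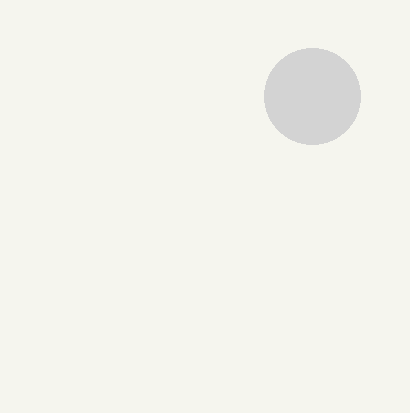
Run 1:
center_x = 312
center_y = 96
radius = 48
color = 'lightgray'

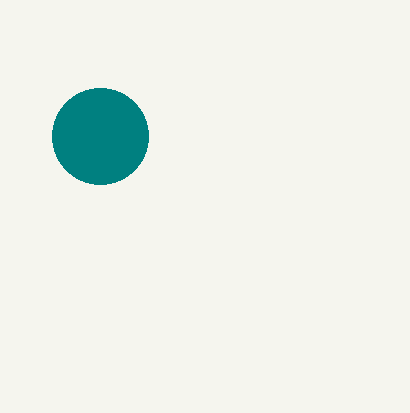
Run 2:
center_x = 100, center_y = 136, radius = 48, color = 'teal'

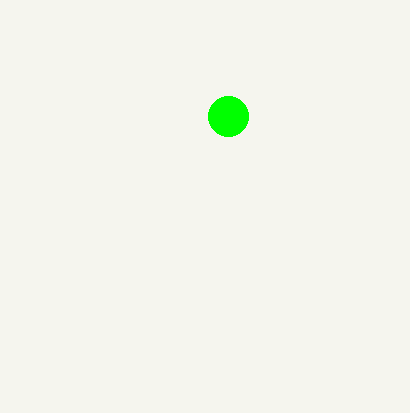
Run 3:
center_x = 228, center_y = 116, radius = 20, color = 'lime'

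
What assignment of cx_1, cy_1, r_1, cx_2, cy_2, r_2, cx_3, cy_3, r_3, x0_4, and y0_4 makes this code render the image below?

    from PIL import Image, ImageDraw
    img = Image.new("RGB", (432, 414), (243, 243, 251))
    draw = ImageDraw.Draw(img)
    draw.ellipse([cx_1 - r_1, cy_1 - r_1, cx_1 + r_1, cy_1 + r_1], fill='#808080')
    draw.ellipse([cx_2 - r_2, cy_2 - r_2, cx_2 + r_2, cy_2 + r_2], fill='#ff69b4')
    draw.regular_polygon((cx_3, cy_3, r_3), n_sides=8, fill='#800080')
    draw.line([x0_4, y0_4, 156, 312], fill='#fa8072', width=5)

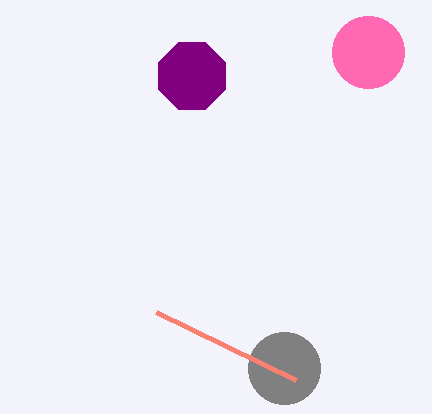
cx_1 = 284, cy_1 = 368, r_1 = 36, cx_2 = 368, cy_2 = 52, r_2 = 36, cx_3 = 192, cy_3 = 76, r_3 = 36, x0_4 = 296, y0_4 = 380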